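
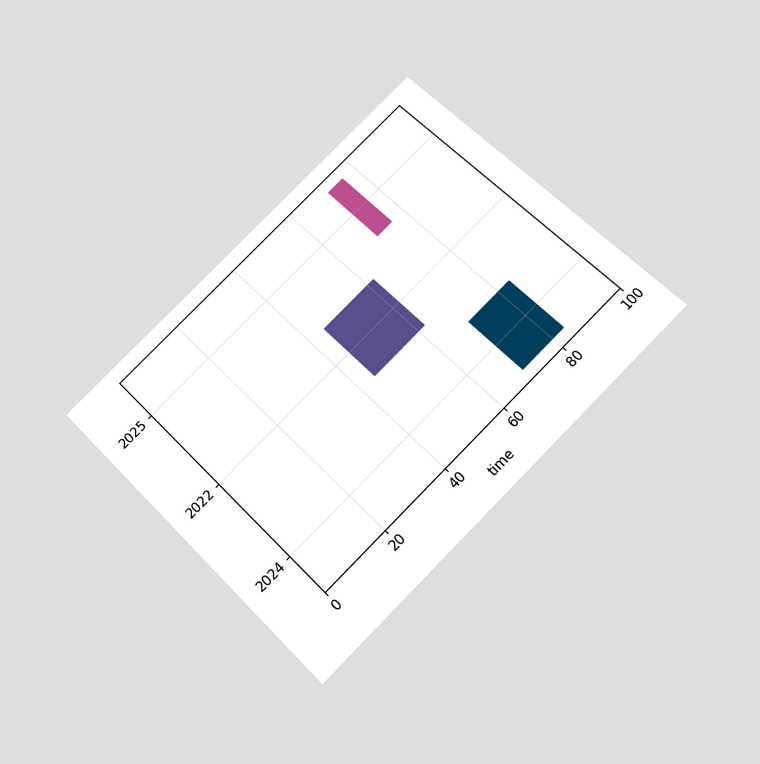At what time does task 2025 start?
The chart is tilted about 45° counter-clockwise and viewed slightly from below. The 2025 bar begins at t=71.

71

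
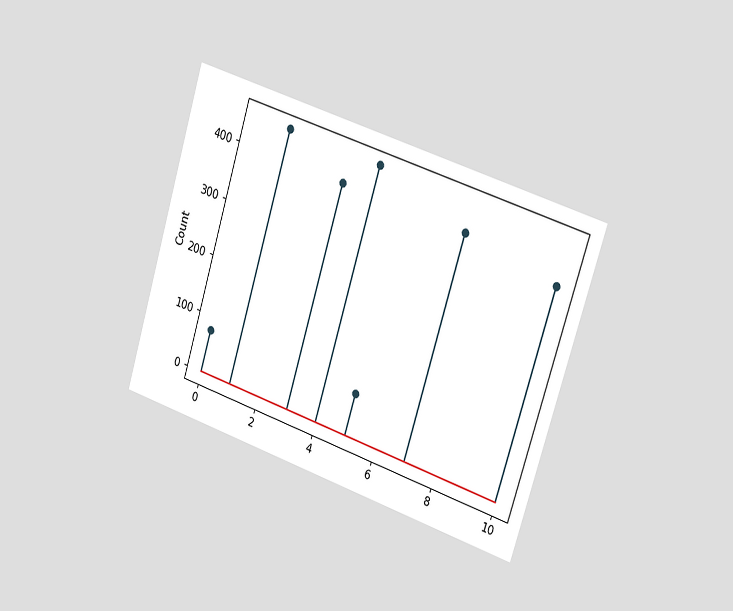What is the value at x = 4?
The chart is tilted about 17° clockwise and viewed slightly from the right. The stem at x=4 reaches 450.

450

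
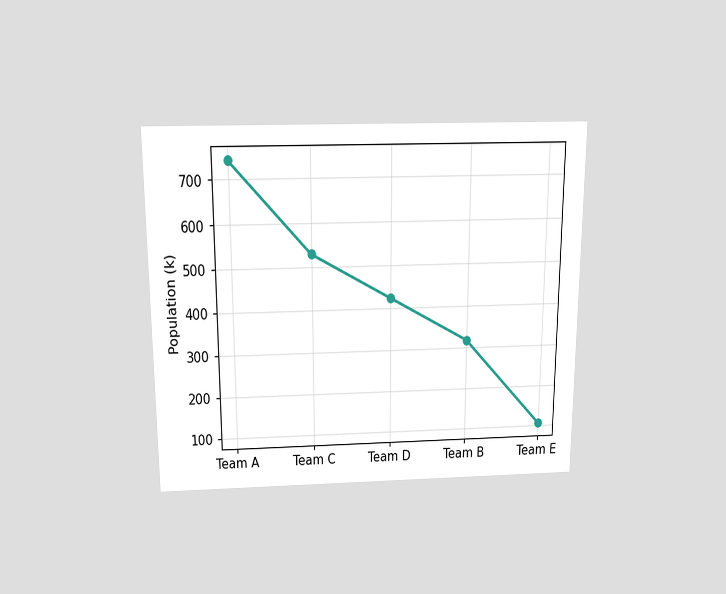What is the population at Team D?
The chart is viewed slightly from above. At Team D, the line is at 424k.

424k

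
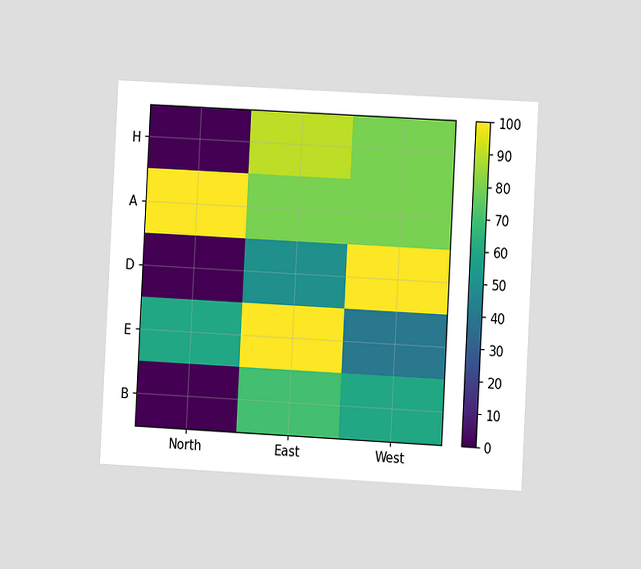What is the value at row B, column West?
The chart is tilted about 3° clockwise and viewed at a slight angle. Matching cell (B, West) against the colorbar gives 60.

60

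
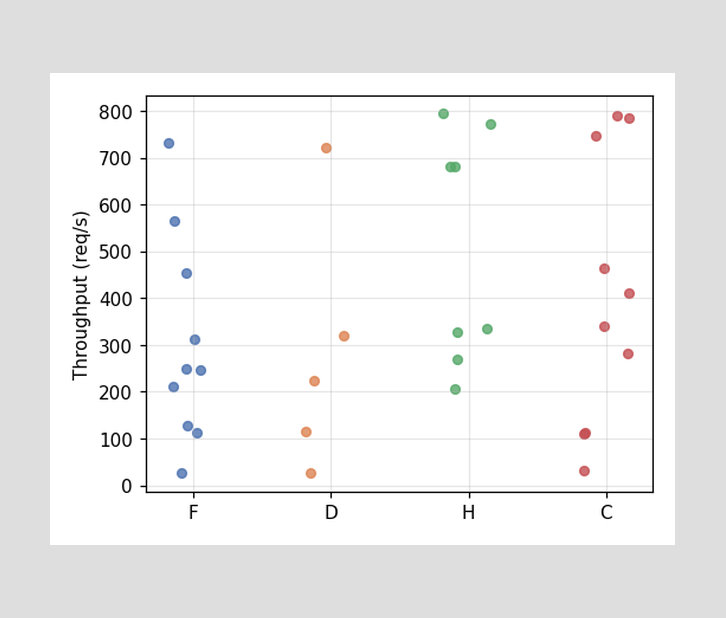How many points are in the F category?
10

Counting the markers in the F column gives 10.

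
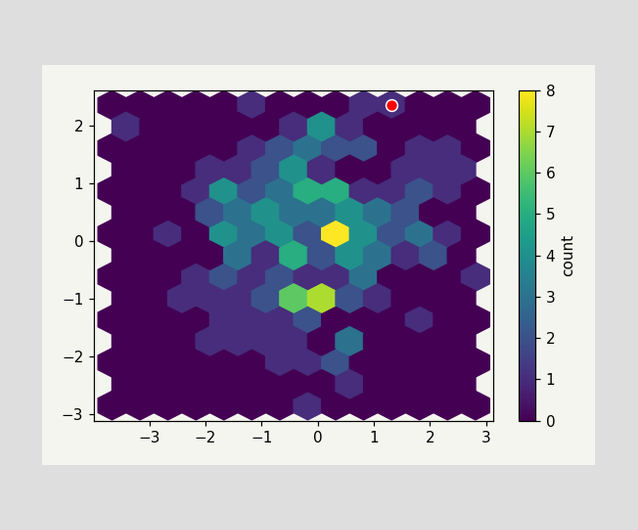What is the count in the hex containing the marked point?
1

The marked hex reads 1 on the colorbar.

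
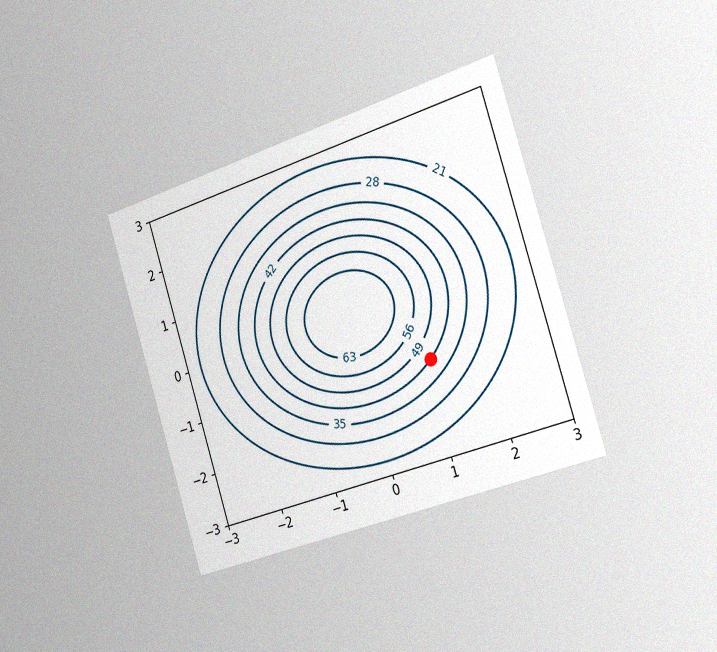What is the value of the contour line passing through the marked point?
42

The chart is tilted about 17° counter-clockwise and viewed slightly from the right, with some photo noise. The marked point sits on the contour labelled 42.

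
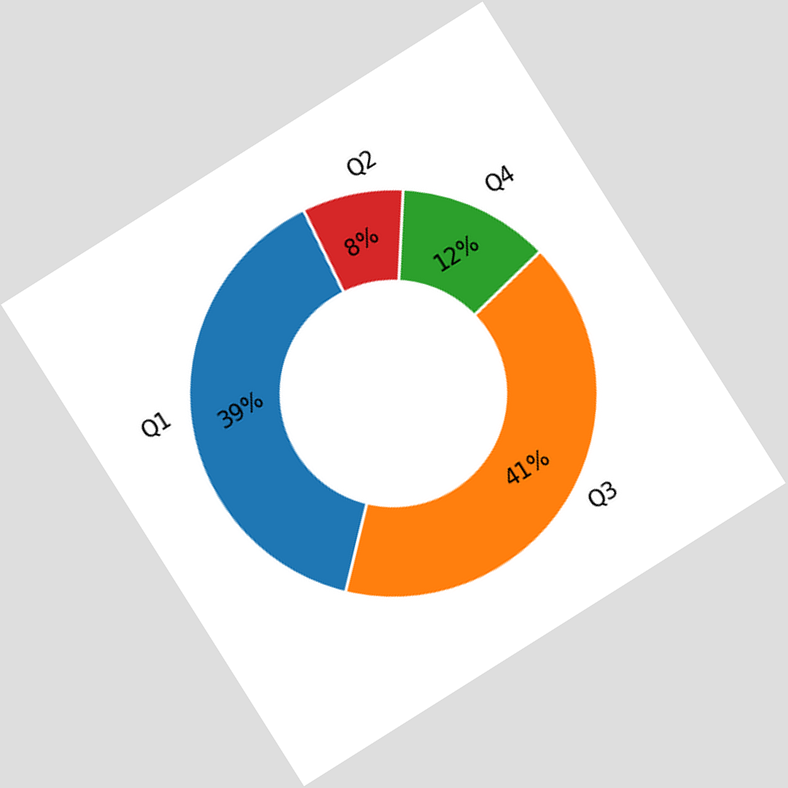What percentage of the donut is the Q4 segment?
12%

The chart is tilted about 32° counter-clockwise. The Q4 segment takes up 12% of the ring.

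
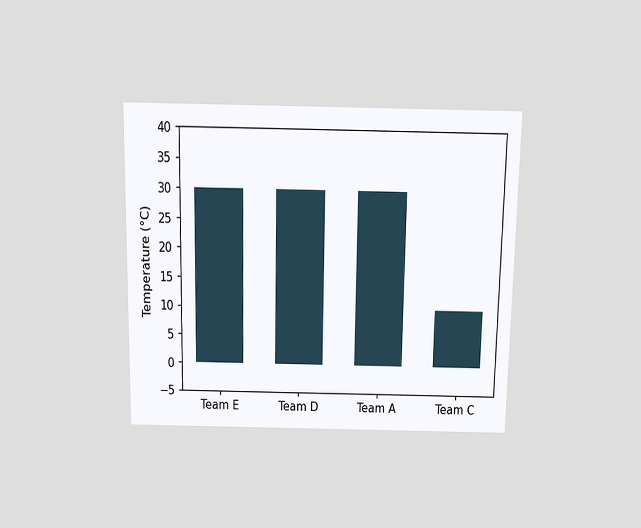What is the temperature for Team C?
The chart is viewed slightly from above. Reading along the chart's y-axis, the Team C bar reaches 10°C.

10°C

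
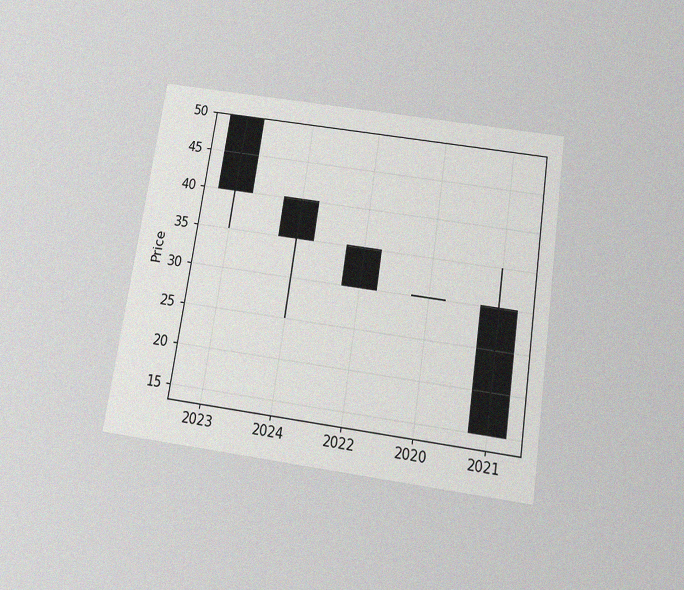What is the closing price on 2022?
30

The chart is tilted about 9° clockwise and viewed slightly from below, with some photo noise. The 2022 candle closes at 30.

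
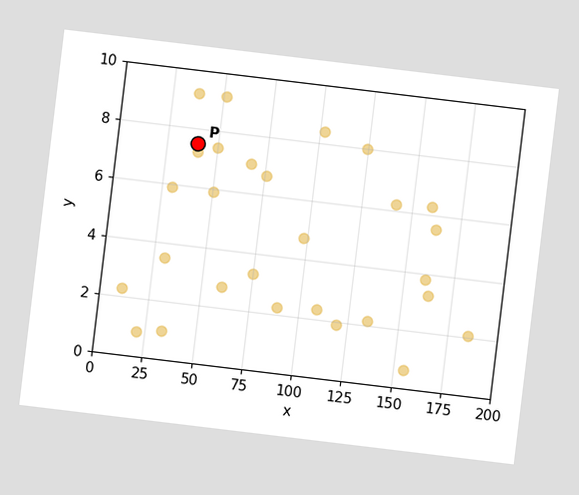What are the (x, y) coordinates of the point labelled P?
The chart is tilted about 7° clockwise. Following the gridlines from P to each axis, P sits at (40, 7.5).

(40, 7.5)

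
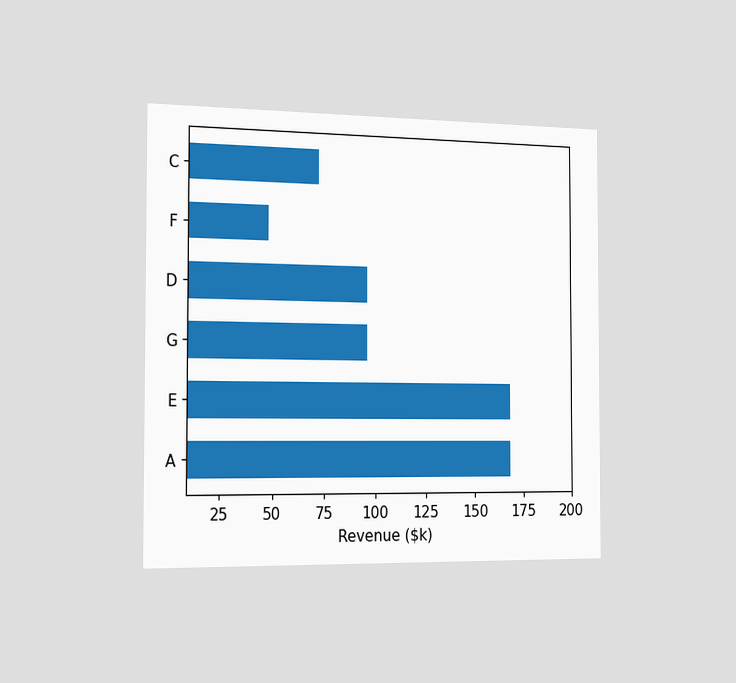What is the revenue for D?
The chart is viewed slightly from the left. Reading along the chart's x-axis, the D bar reaches $96k.

$96k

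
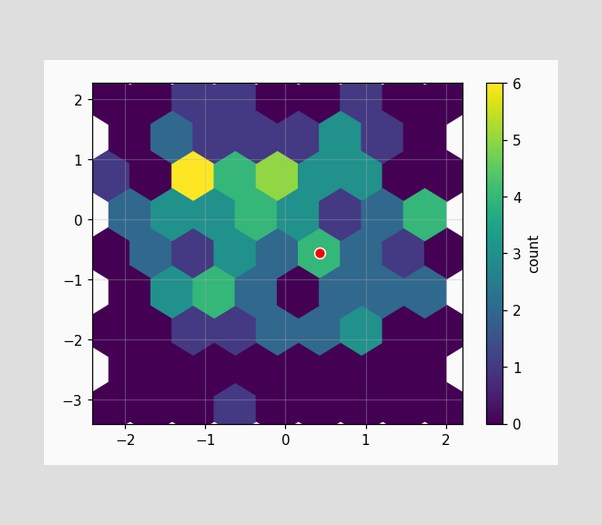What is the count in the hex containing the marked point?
4

The marked hex reads 4 on the colorbar.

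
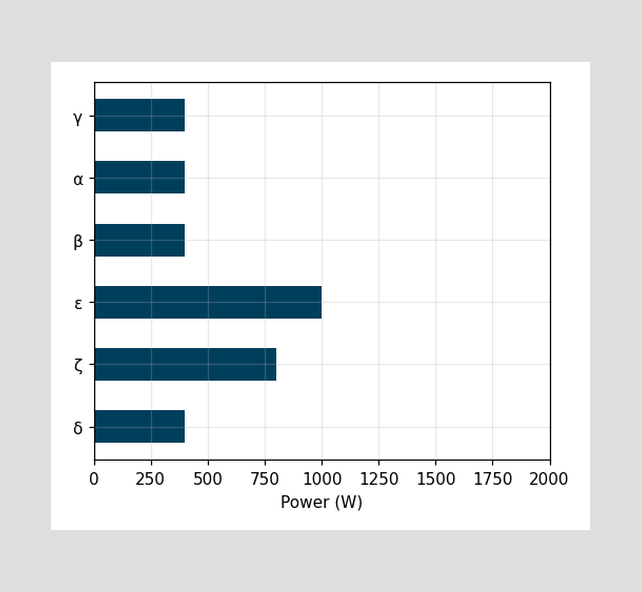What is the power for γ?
Reading along the chart's x-axis, the γ bar reaches 400W.

400W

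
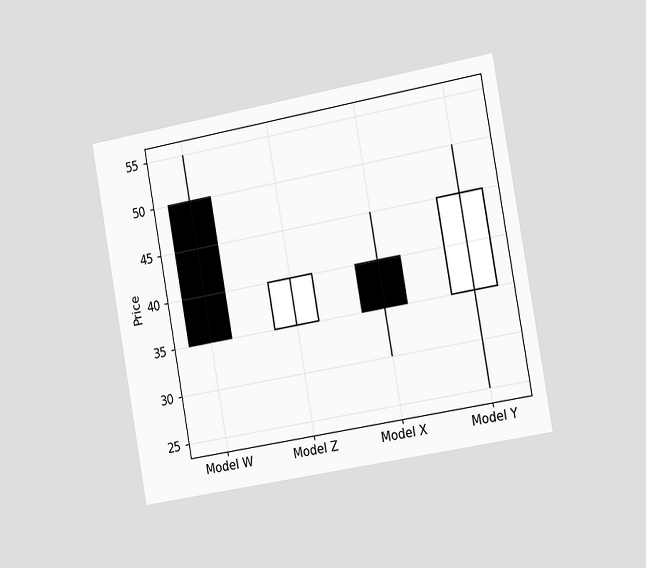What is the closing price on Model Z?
40

The chart is tilted about 10° counter-clockwise and viewed slightly from the right. The Model Z candle closes at 40.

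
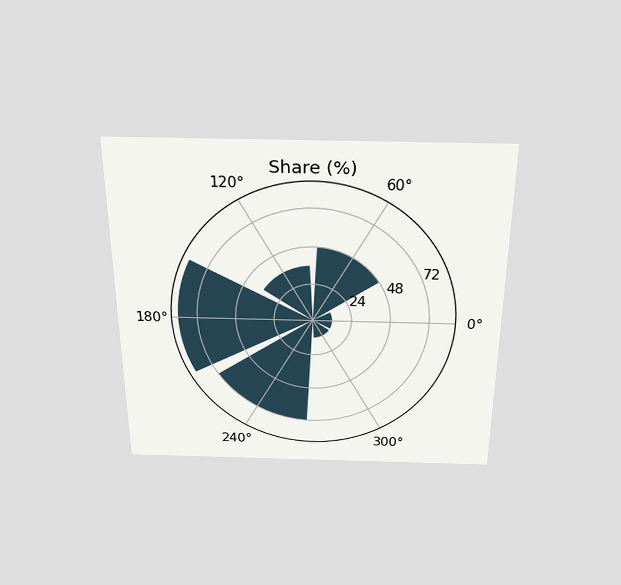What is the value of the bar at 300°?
12%

The chart is viewed slightly from above. The bar at 300° reaches 12% on the radial axis.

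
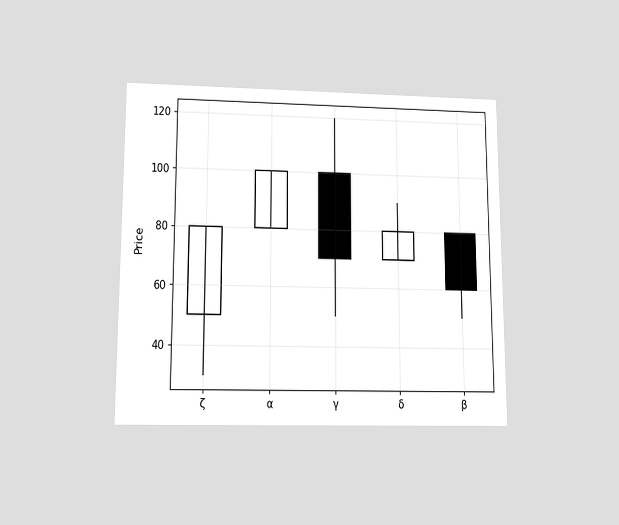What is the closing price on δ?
80

The chart is viewed slightly from below. The δ candle closes at 80.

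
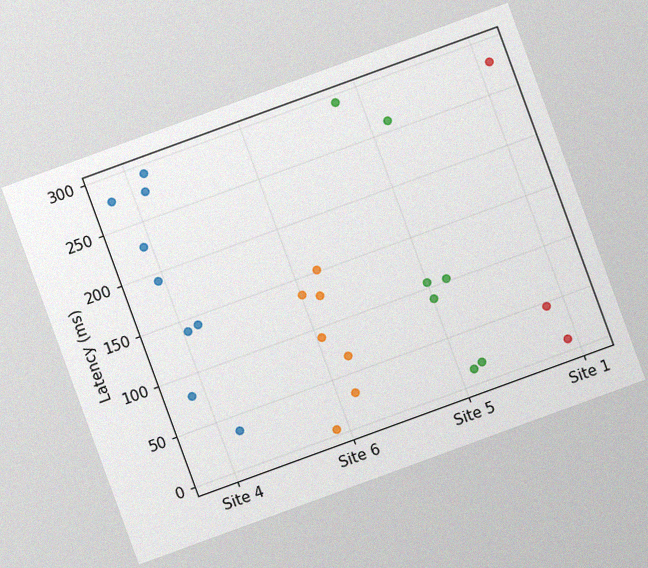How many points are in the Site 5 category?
7

The chart is tilted about 20° counter-clockwise, with some photo noise. Counting the markers in the Site 5 column gives 7.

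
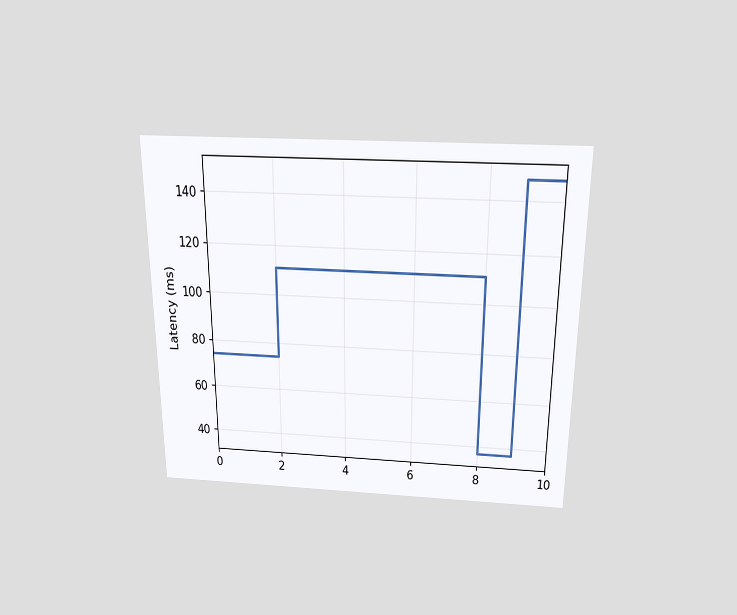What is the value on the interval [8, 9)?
The chart is viewed slightly from above. On [8, 9) the step sits at 37ms.

37ms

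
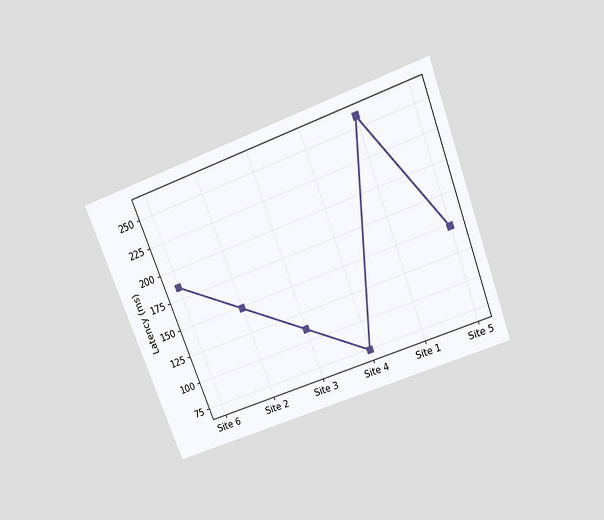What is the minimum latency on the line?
74ms

The chart is tilted about 21° counter-clockwise and viewed slightly from above. The lowest point is at Site 4, and reading across to the y-axis gives 74ms.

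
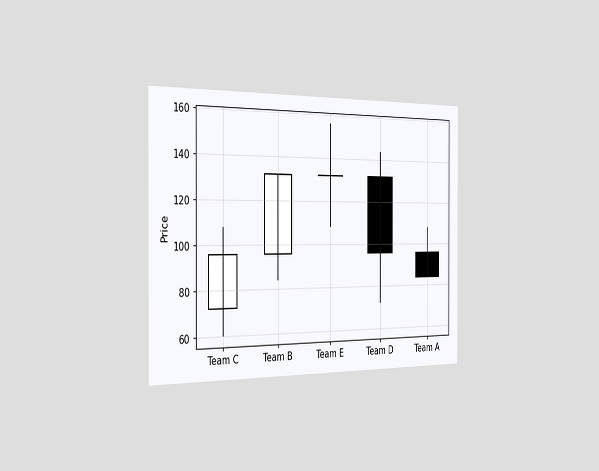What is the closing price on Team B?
The chart is viewed slightly from the left. The Team B candle closes at 132.

132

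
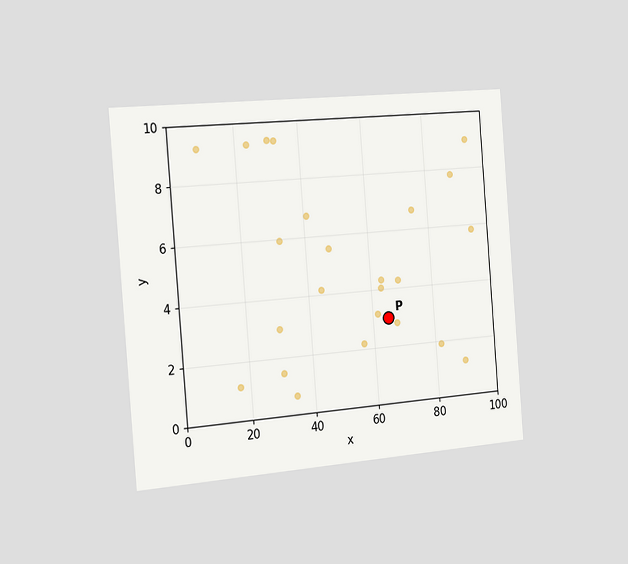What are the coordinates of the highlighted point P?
The chart is tilted about 5° counter-clockwise and viewed slightly from the left. Following the gridlines from P to each axis, P sits at (65, 3).

(65, 3)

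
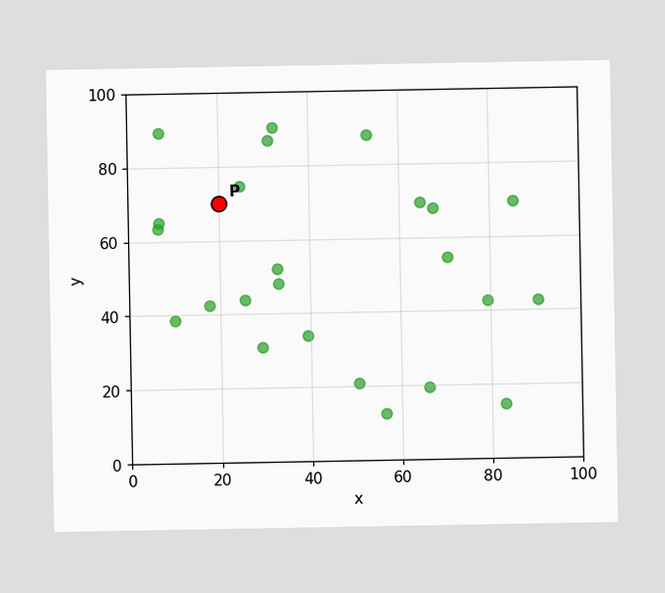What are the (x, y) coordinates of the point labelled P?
(20, 70)

Following the gridlines from P to each axis, P sits at (20, 70).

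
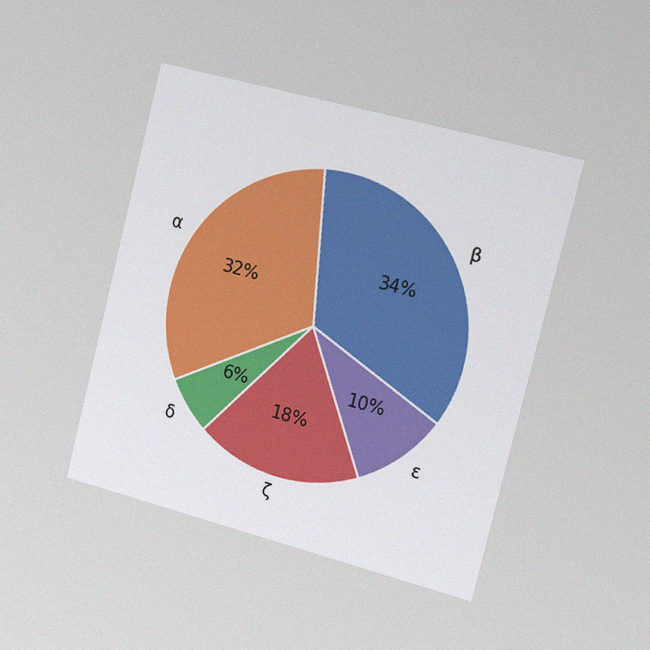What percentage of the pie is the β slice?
34%

The chart is tilted about 14° clockwise and viewed slightly from the right, with some photo noise. The β slice takes up 34% of the pie.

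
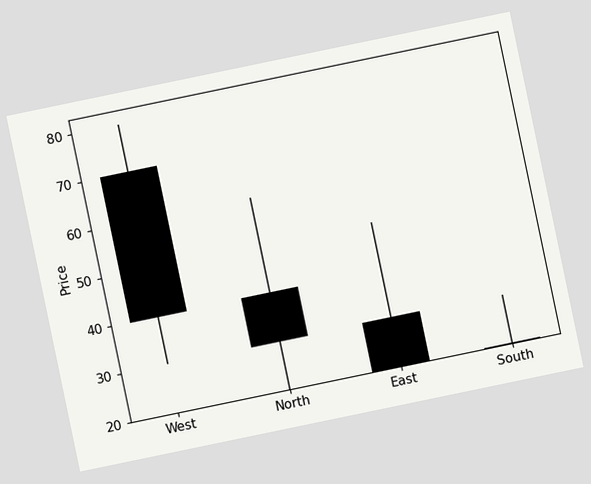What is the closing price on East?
20

The chart is tilted about 12° counter-clockwise. The East candle closes at 20.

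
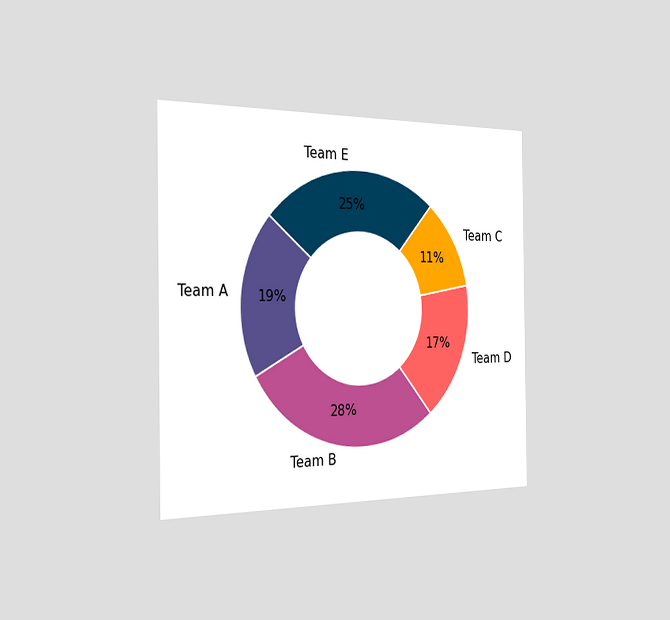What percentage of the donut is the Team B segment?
The chart is viewed slightly from the left. The Team B segment takes up 28% of the ring.

28%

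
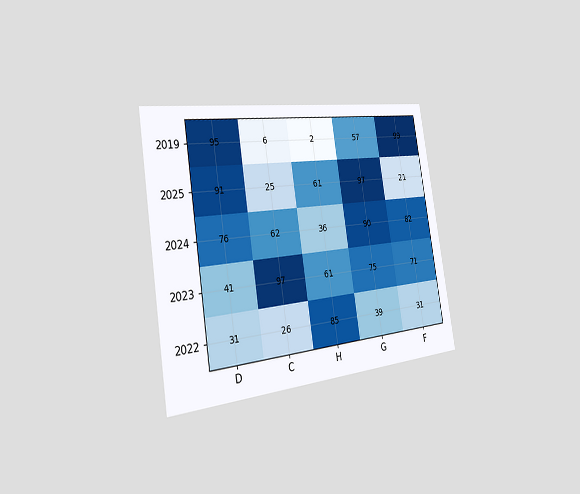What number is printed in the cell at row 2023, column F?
The chart is tilted about 9° counter-clockwise and viewed slightly from the left. The (2023, F) cell reads 71.

71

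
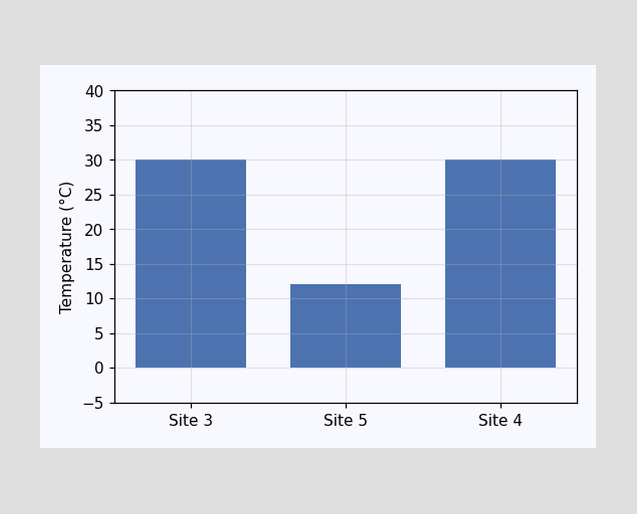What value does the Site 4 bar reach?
Reading along the chart's y-axis, the Site 4 bar reaches 30°C.

30°C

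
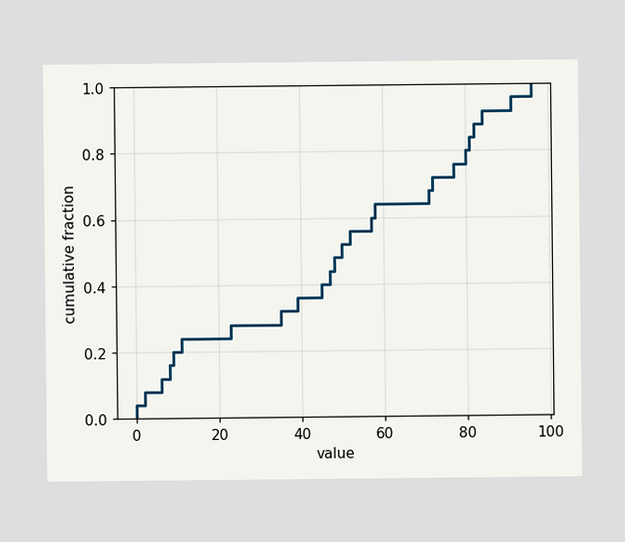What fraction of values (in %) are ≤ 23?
28%

At x=23 the ECDF step is at 28%.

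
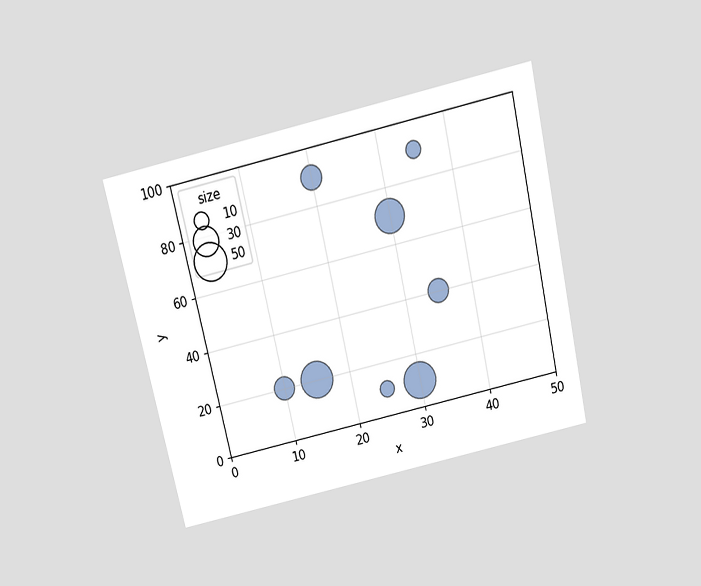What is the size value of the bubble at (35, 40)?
20

The chart is tilted about 13° counter-clockwise and viewed slightly from above. Matching the bubble at (35, 40) against the size legend gives 20.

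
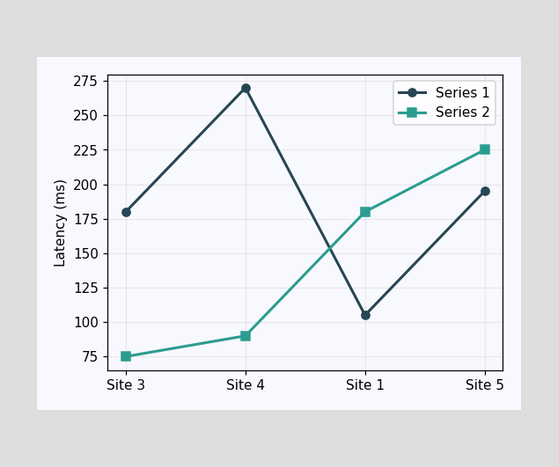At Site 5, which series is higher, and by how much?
Series 2, by 30ms

At Site 5, Series 2 sits above the other line by 30ms.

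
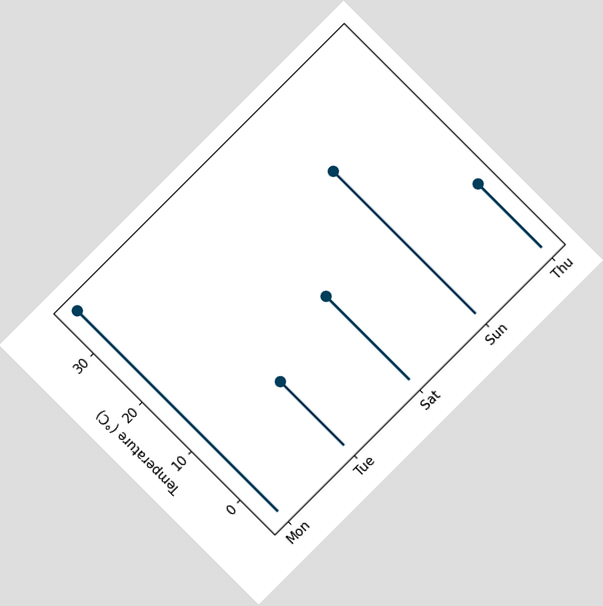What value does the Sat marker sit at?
12°C

The chart is tilted about 45° counter-clockwise. The Sat marker sits at 12°C.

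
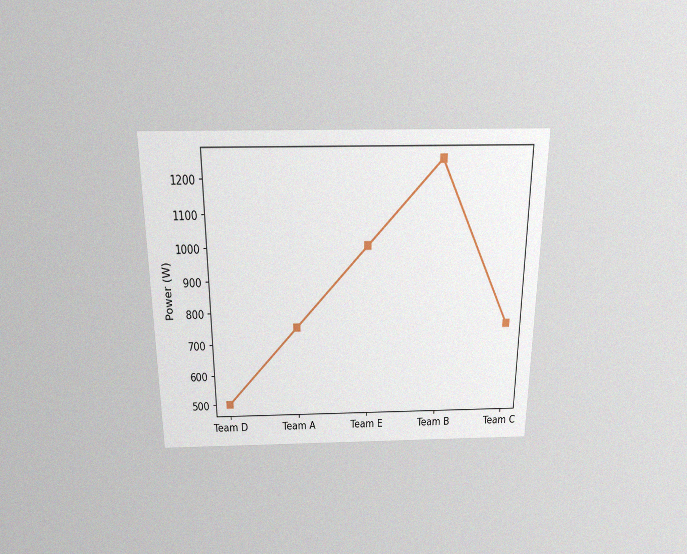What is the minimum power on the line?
500W

The chart is viewed slightly from above, with some photo noise. The lowest point is at Team D, and reading across to the y-axis gives 500W.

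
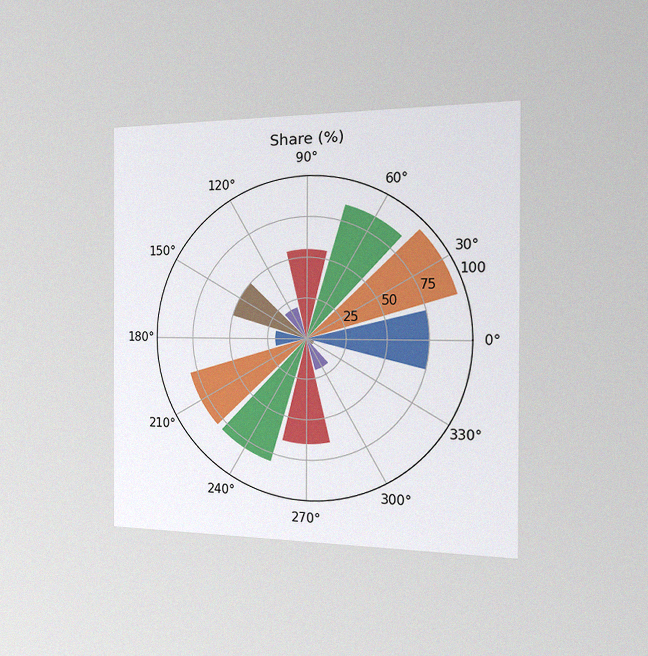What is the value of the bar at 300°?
The chart is viewed slightly from the right, with some photo noise. The bar at 300° reaches 20% on the radial axis.

20%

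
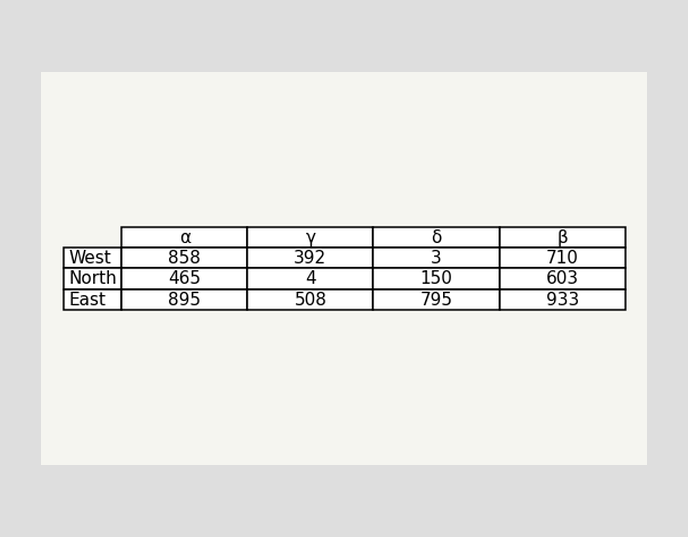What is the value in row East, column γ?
508

The (East, γ) cell reads 508.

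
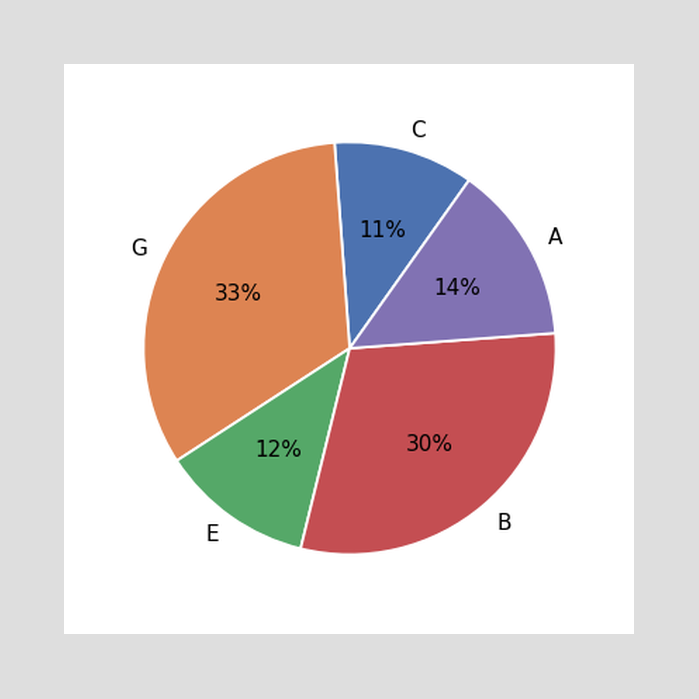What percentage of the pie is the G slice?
The G slice takes up 33% of the pie.

33%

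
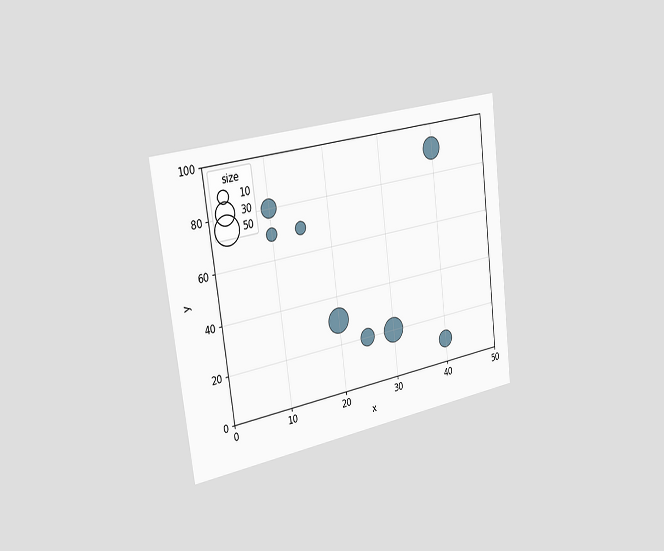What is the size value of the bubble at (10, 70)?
10

The chart is tilted about 7° counter-clockwise and viewed slightly from the left. Matching the bubble at (10, 70) against the size legend gives 10.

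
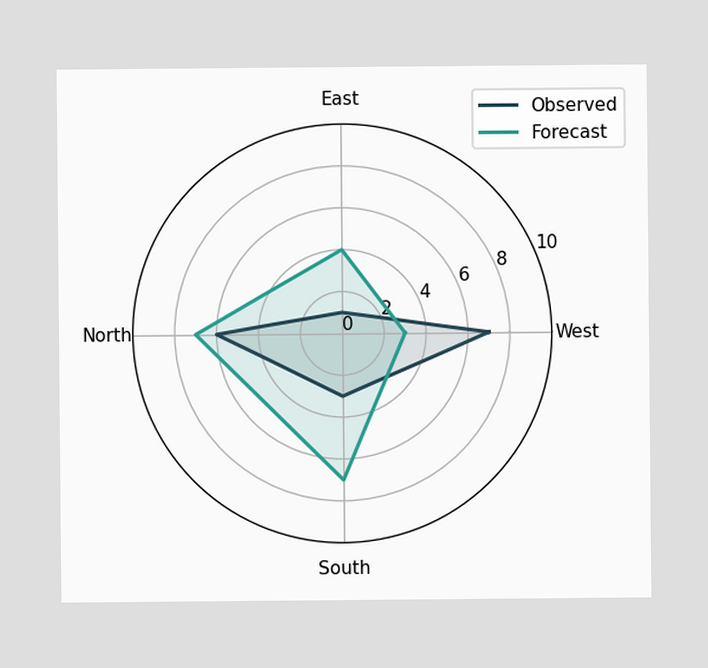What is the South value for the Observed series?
3

On the South axis, Observed reaches 3.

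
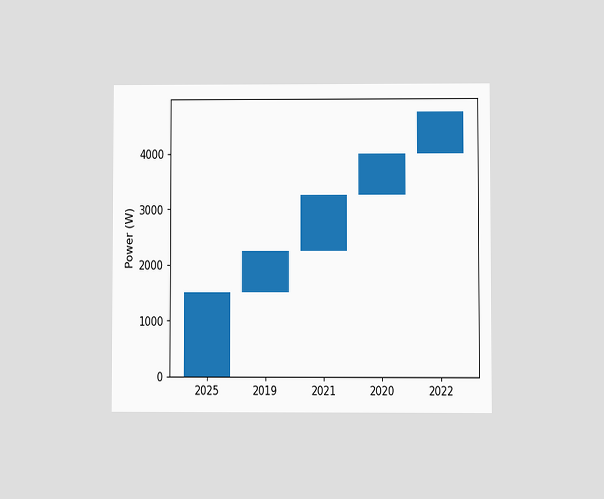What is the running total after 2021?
The chart is viewed at a slight angle. After 2021 the running total reaches 3250W.

3250W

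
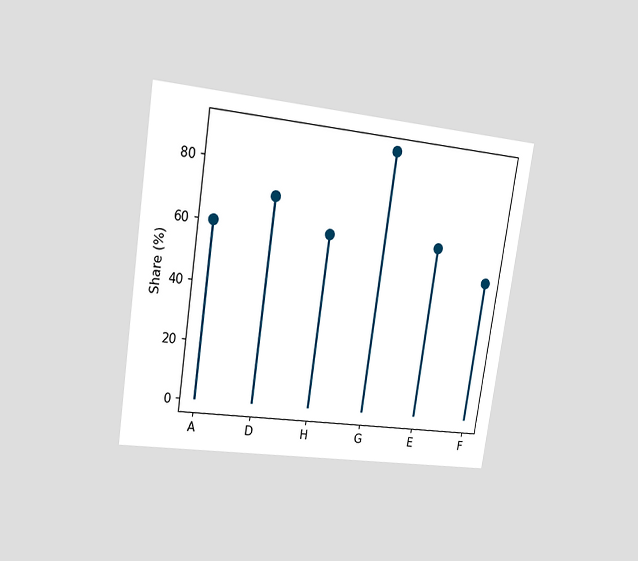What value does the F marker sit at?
50%

The chart is tilted about 9° clockwise and viewed at a slight angle. The F marker sits at 50%.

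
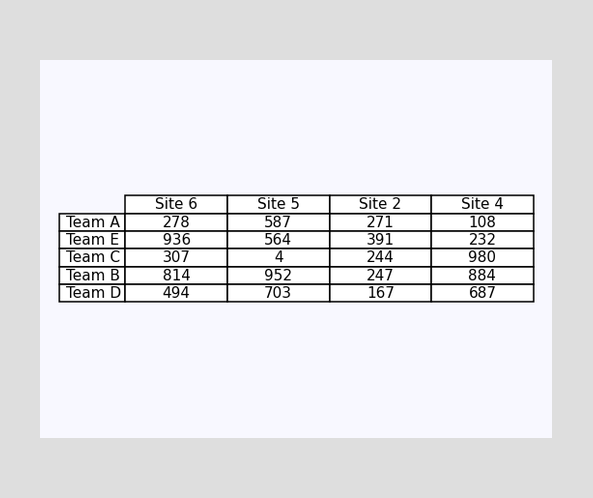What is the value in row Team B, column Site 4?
The (Team B, Site 4) cell reads 884.

884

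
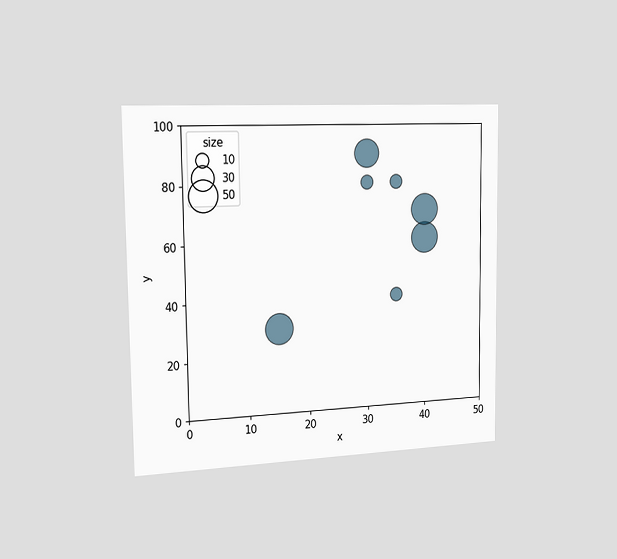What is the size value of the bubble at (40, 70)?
The chart is viewed slightly from the left. Matching the bubble at (40, 70) against the size legend gives 50.

50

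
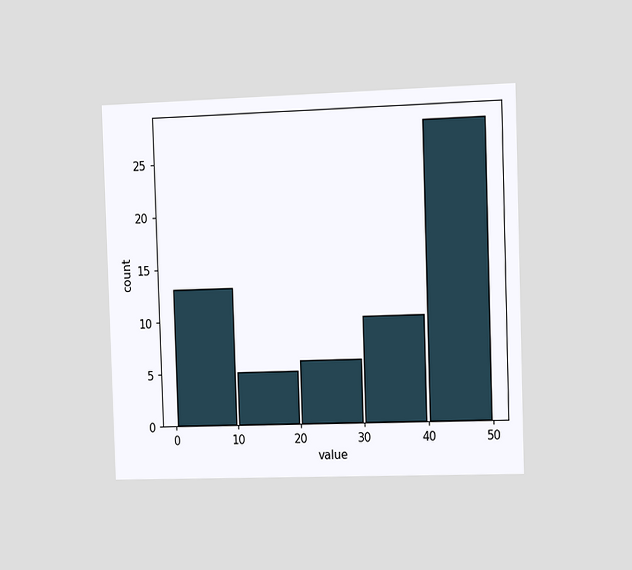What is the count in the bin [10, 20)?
5

The chart is viewed at a slight angle. The [10, 20) bin has height 5.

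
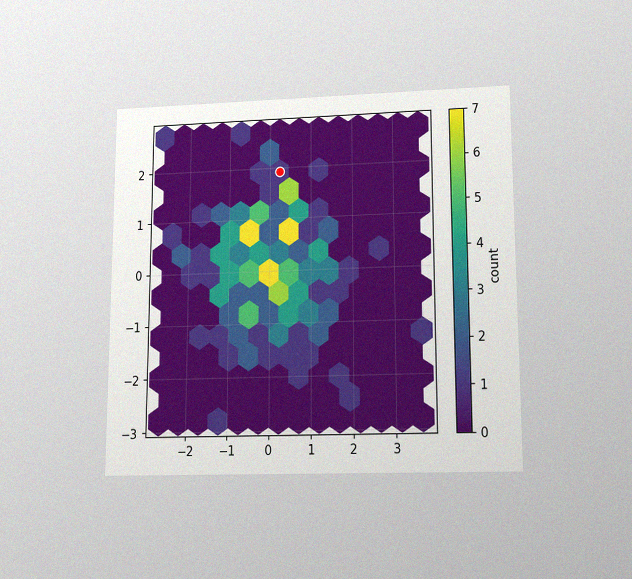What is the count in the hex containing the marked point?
1

The chart is viewed slightly from below, with some photo noise. The marked hex reads 1 on the colorbar.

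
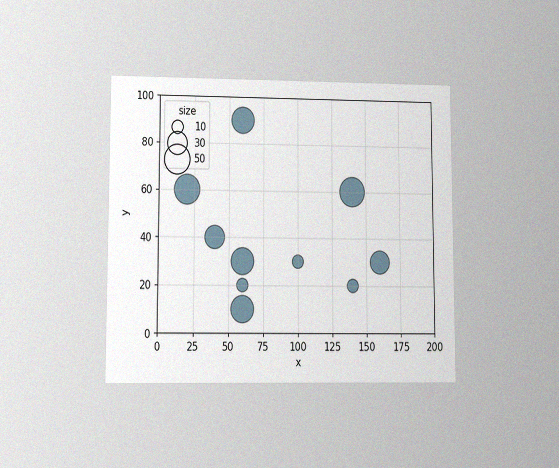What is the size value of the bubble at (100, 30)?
The chart is viewed at a slight angle, with some photo noise. Matching the bubble at (100, 30) against the size legend gives 10.

10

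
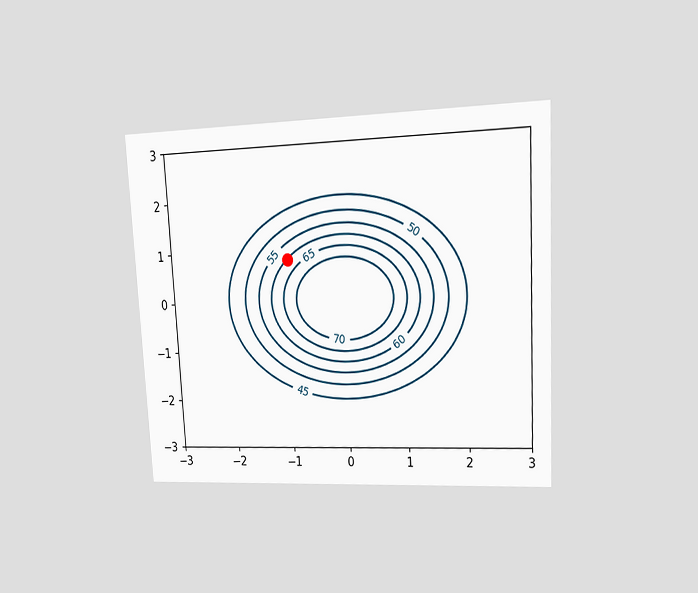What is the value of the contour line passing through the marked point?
60

The chart is tilted about 3° counter-clockwise and viewed at a slight angle. The marked point sits on the contour labelled 60.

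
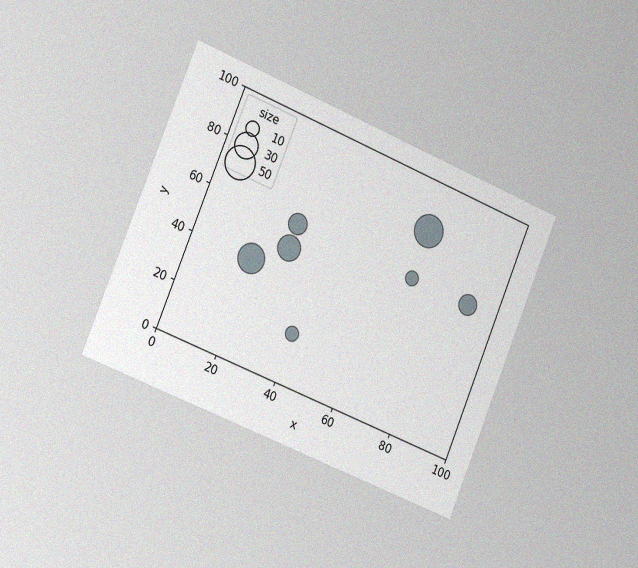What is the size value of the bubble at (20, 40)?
40

The chart is tilted about 22° clockwise and viewed slightly from the left, with some photo noise. Matching the bubble at (20, 40) against the size legend gives 40.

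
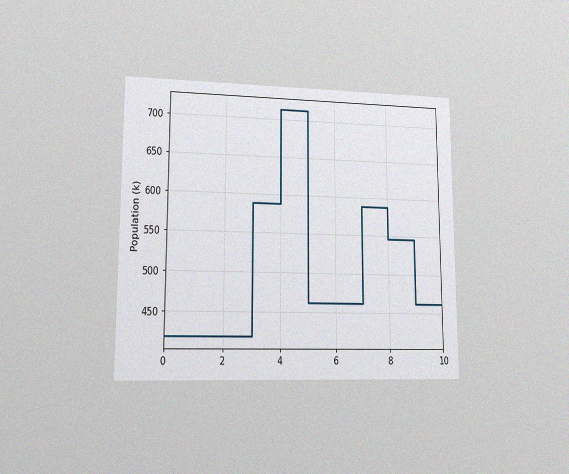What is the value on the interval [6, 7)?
The chart is viewed at a slight angle, with some photo noise. On [6, 7) the step sits at 462k.

462k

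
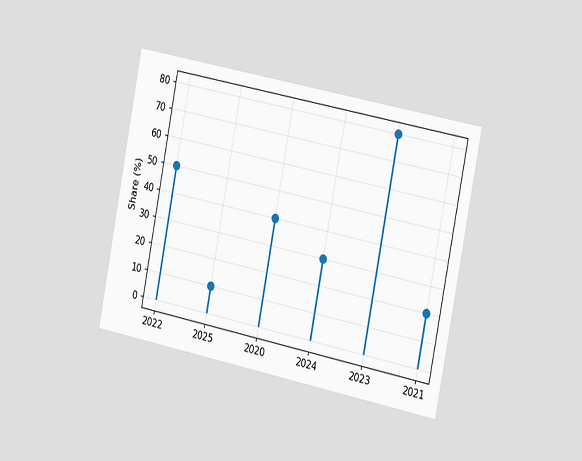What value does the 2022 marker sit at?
The chart is tilted about 11° clockwise and viewed slightly from the right. The 2022 marker sits at 50%.

50%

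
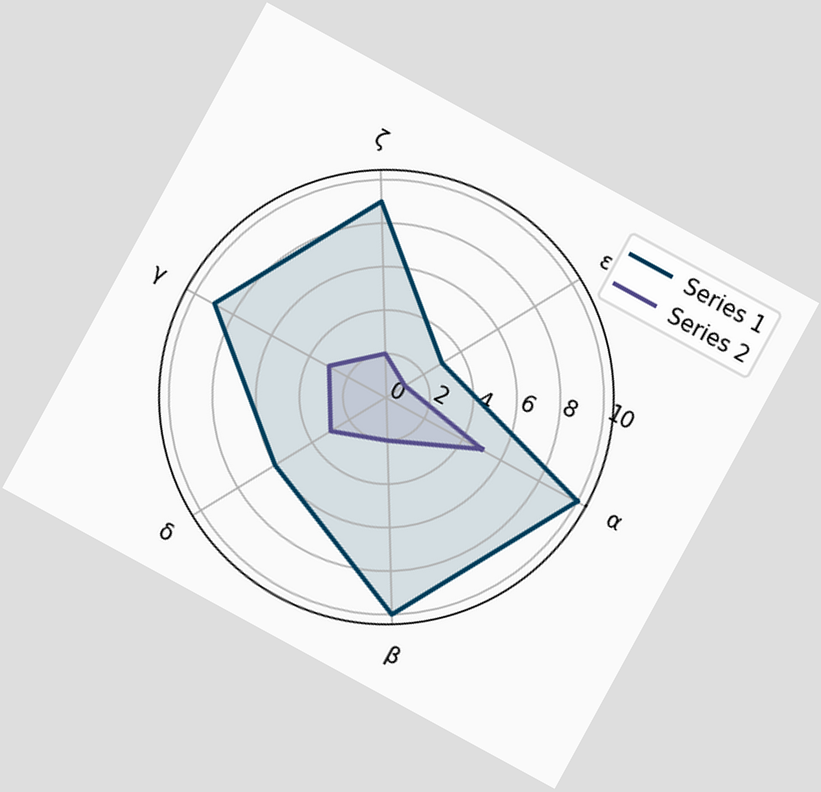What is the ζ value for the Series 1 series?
9

The chart is tilted about 29° clockwise. On the ζ axis, Series 1 reaches 9.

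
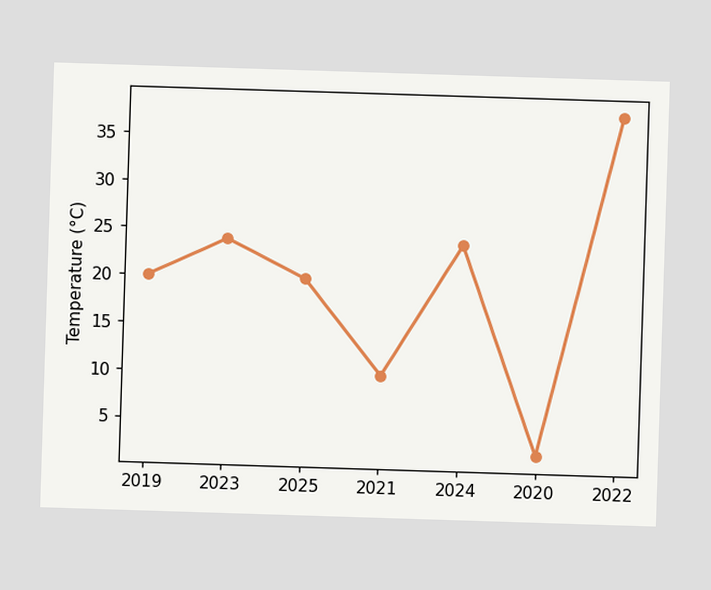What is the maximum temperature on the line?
The highest point is at 2022, and reading across to the y-axis gives 38°C.

38°C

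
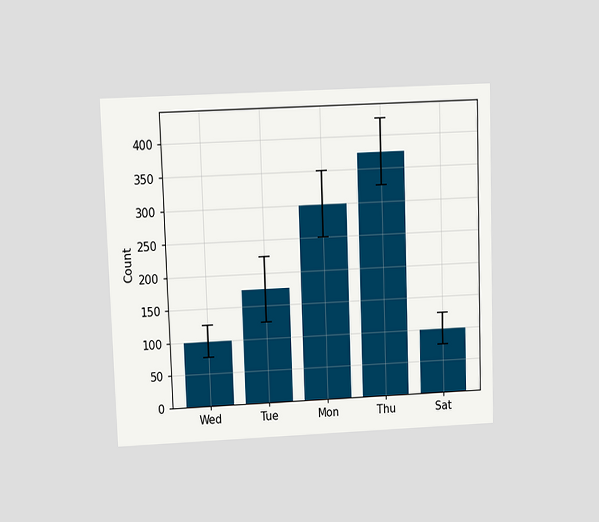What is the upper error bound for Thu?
The chart is tilted about 2° counter-clockwise and viewed slightly from above. The Thu bar's upper whisker reaches 425.

425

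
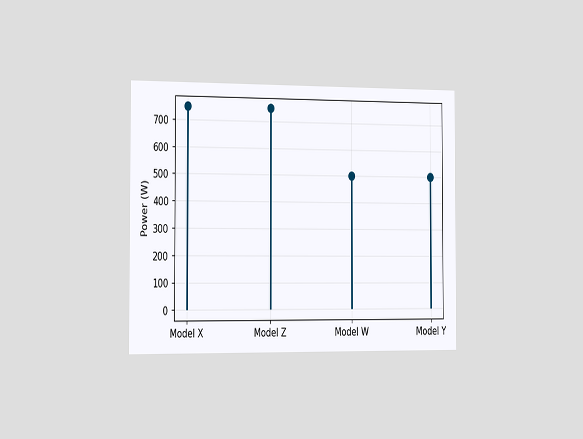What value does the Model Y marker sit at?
500W

The chart is viewed slightly from the left. The Model Y marker sits at 500W.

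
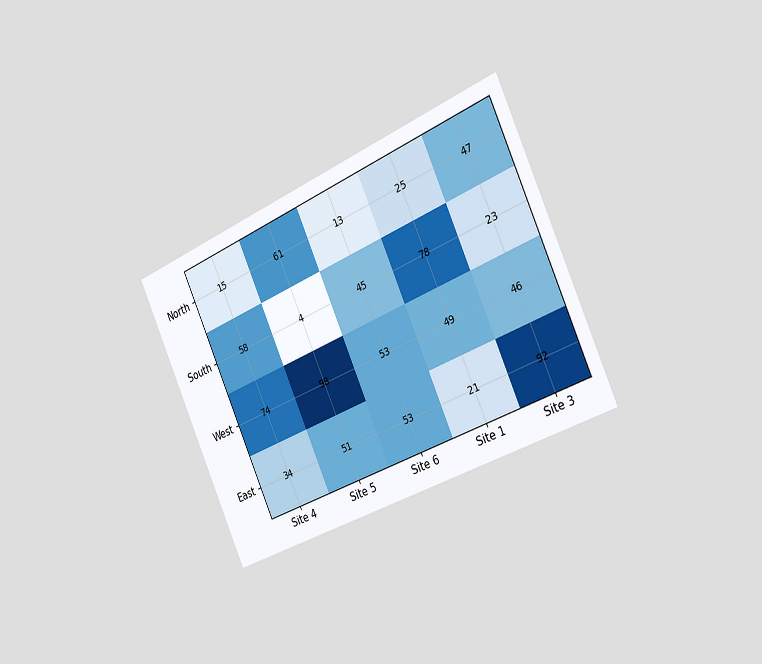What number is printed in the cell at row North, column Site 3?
The chart is tilted about 24° counter-clockwise and viewed slightly from the right. The (North, Site 3) cell reads 47.

47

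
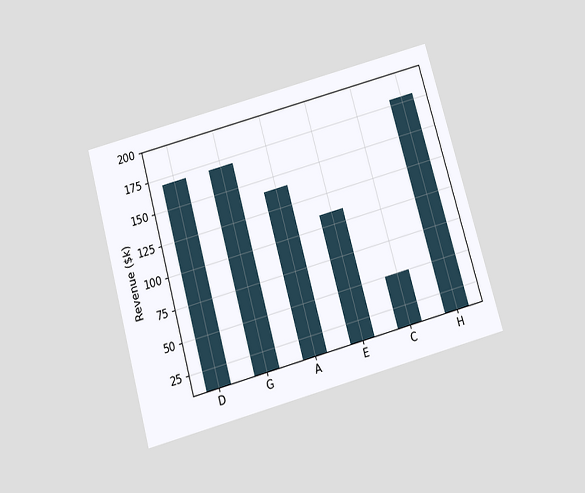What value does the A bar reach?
The chart is tilted about 15° counter-clockwise and viewed slightly from below. Reading along the chart's y-axis, the A bar reaches $140k.

$140k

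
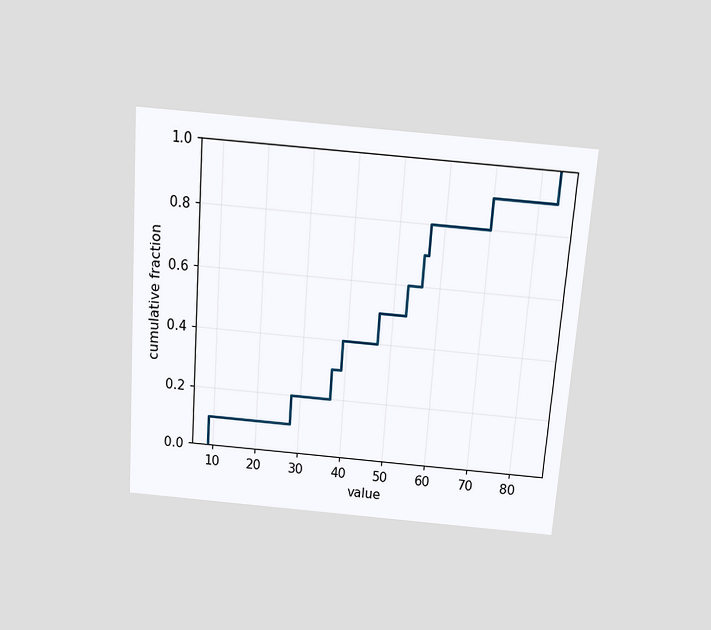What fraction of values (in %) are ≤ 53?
The chart is tilted about 4° clockwise and viewed slightly from above. At x=53 the ECDF step is at 60%.

60%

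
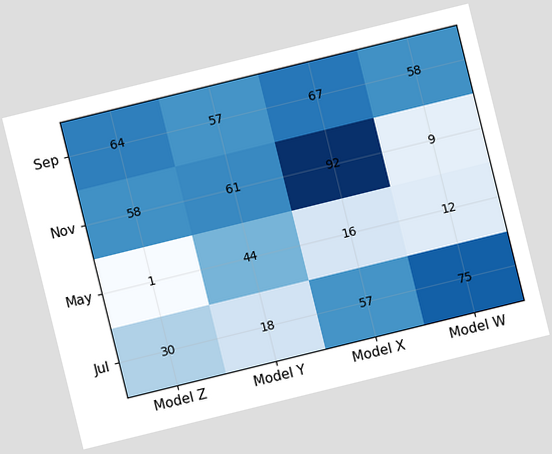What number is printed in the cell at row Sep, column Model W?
58

The chart is tilted about 14° counter-clockwise. The (Sep, Model W) cell reads 58.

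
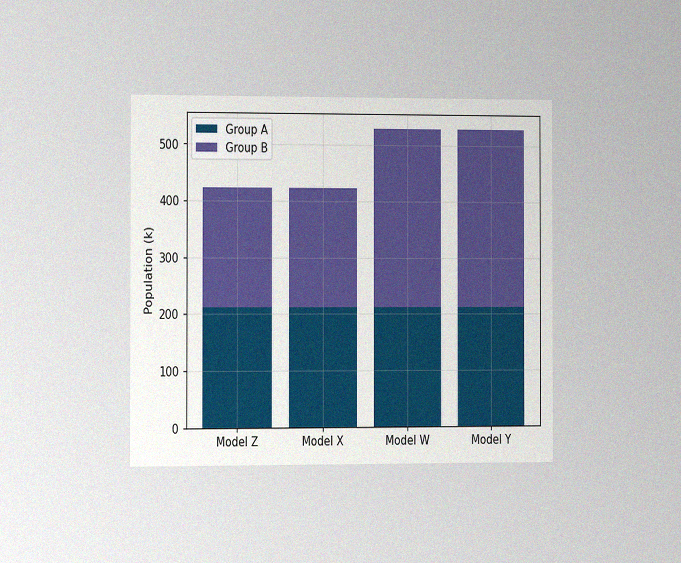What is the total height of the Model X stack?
The chart is viewed slightly from the left, with some photo noise. The Model X stack's top reaches 424k on the y-axis.

424k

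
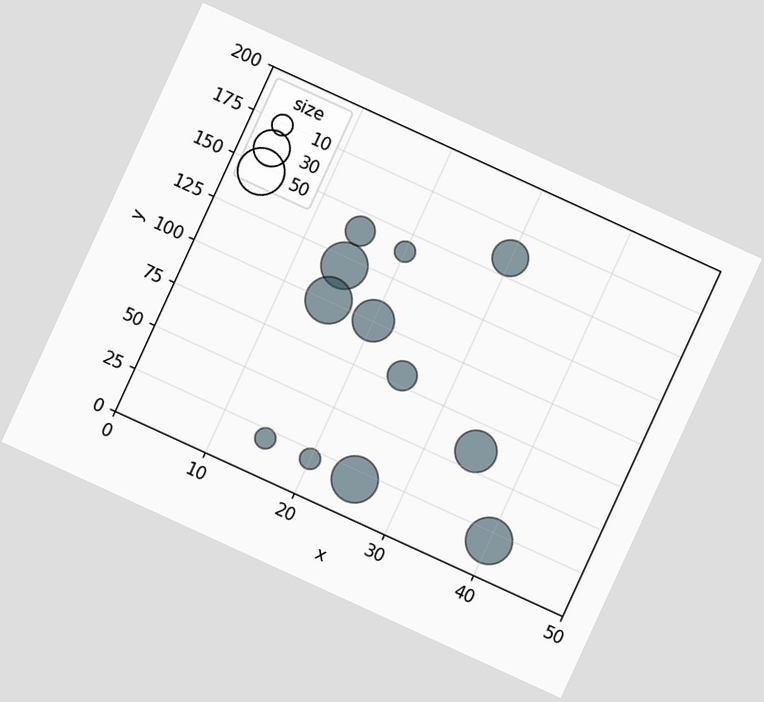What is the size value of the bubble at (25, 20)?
50

The chart is tilted about 25° clockwise. Matching the bubble at (25, 20) against the size legend gives 50.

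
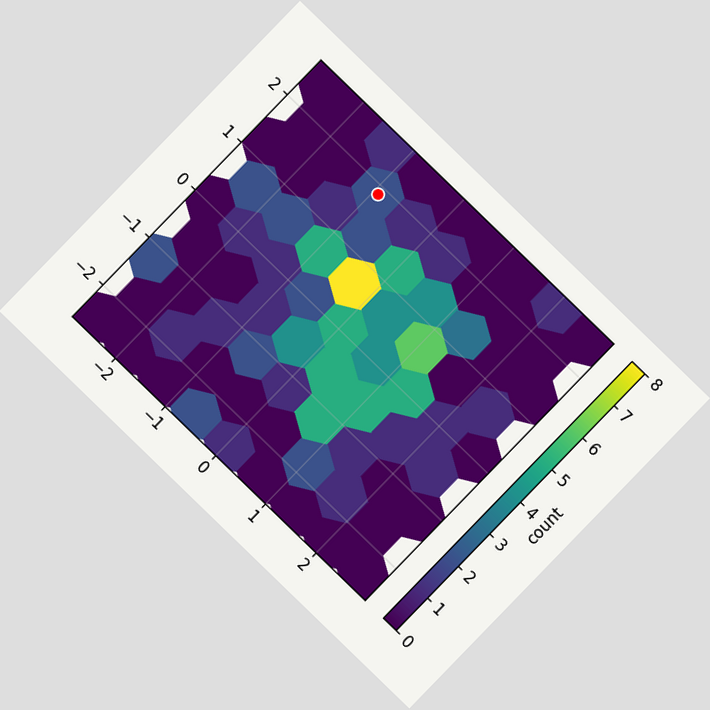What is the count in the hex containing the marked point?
2

The chart is tilted about 44° clockwise. The marked hex reads 2 on the colorbar.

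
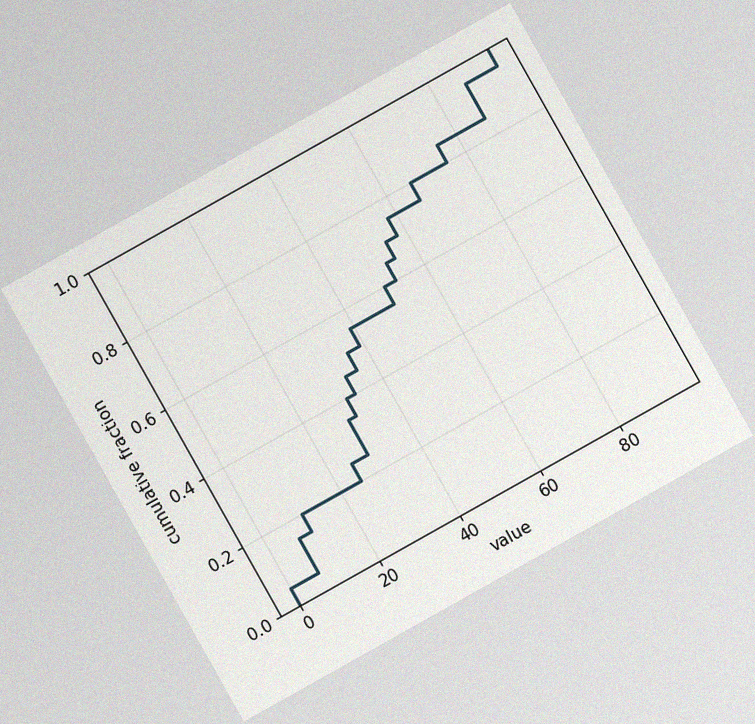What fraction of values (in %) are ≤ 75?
85%

The chart is tilted about 29° counter-clockwise, with some photo noise. At x=75 the ECDF step is at 85%.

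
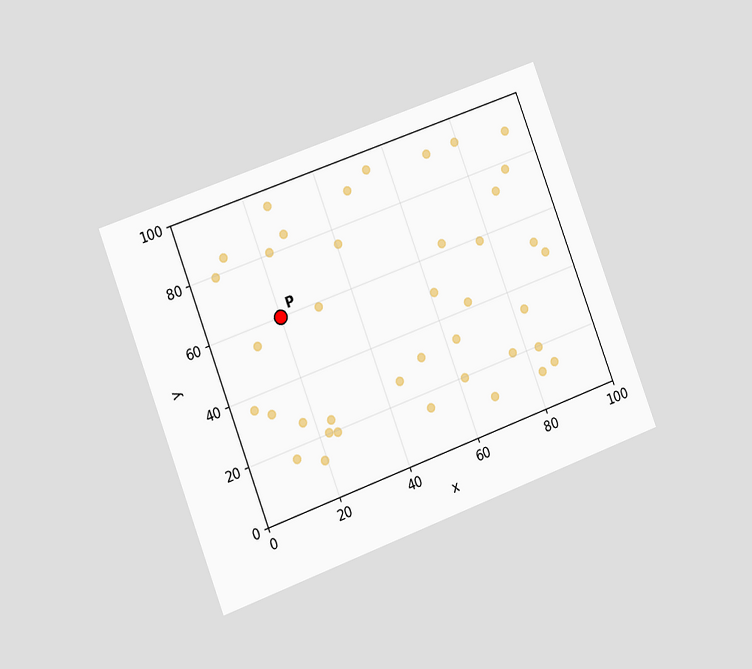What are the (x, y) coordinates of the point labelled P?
The chart is tilted about 21° counter-clockwise and viewed slightly from the left. Following the gridlines from P to each axis, P sits at (20, 60).

(20, 60)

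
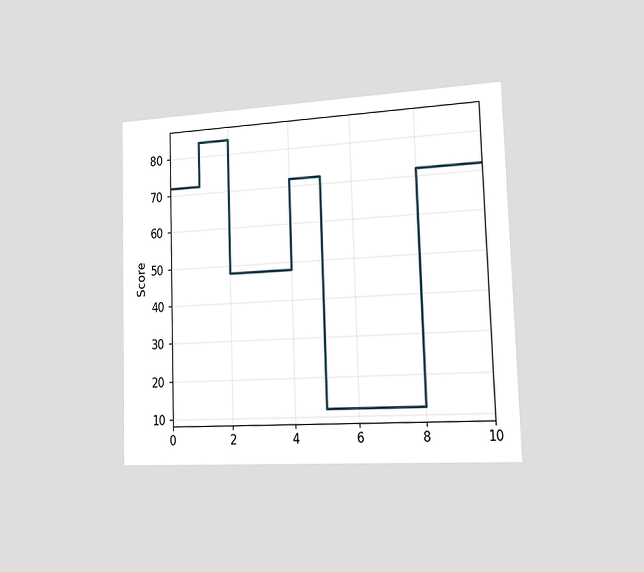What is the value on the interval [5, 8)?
12

The chart is viewed slightly from the right. On [5, 8) the step sits at 12.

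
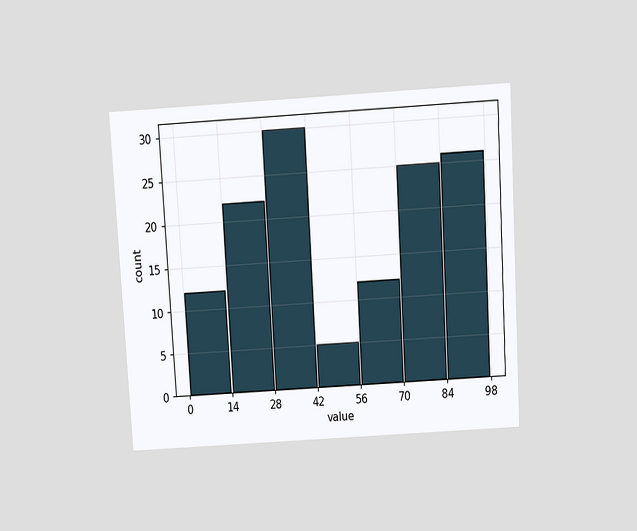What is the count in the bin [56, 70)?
The chart is tilted about 3° counter-clockwise and viewed slightly from above. The [56, 70) bin has height 12.

12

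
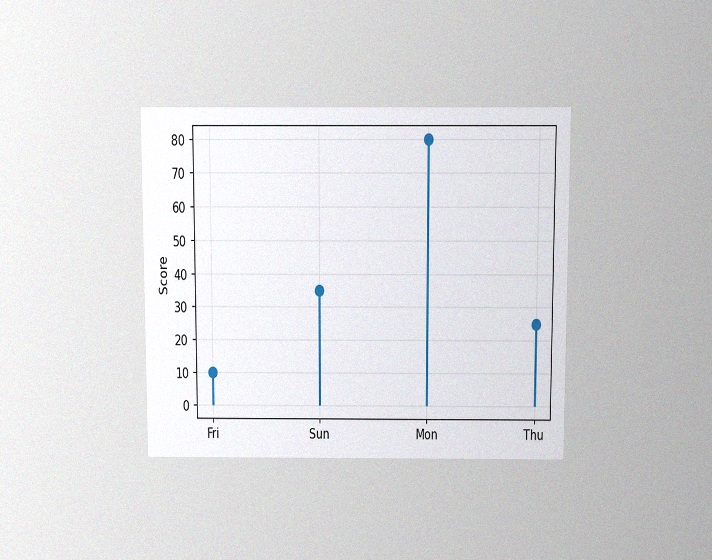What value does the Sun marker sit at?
The chart is viewed slightly from above, with some photo noise. The Sun marker sits at 35.

35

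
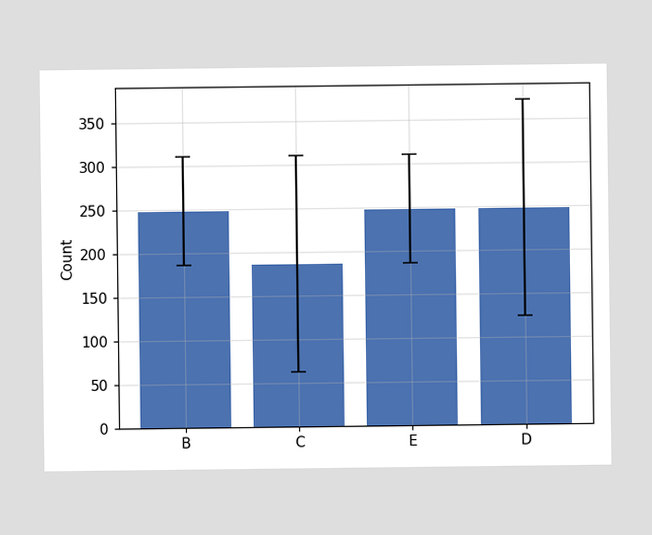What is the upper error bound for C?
310

The C bar's upper whisker reaches 310.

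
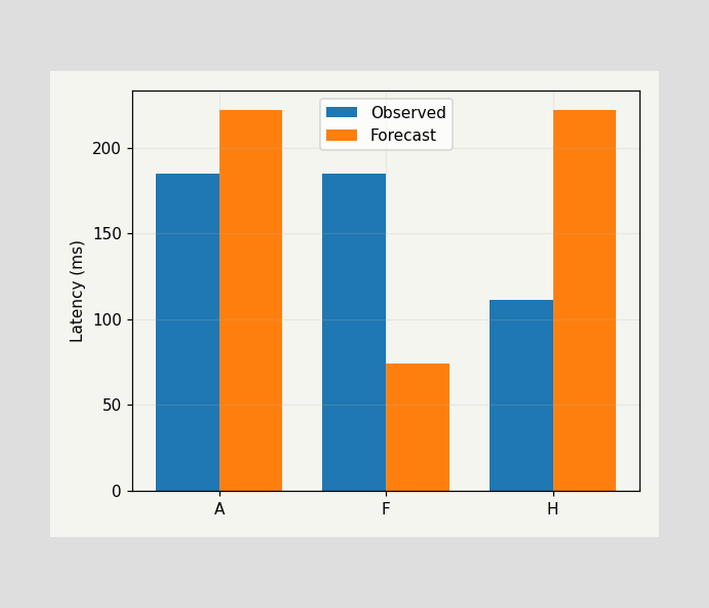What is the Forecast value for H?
The Forecast bar at H reaches 222ms on the y-axis.

222ms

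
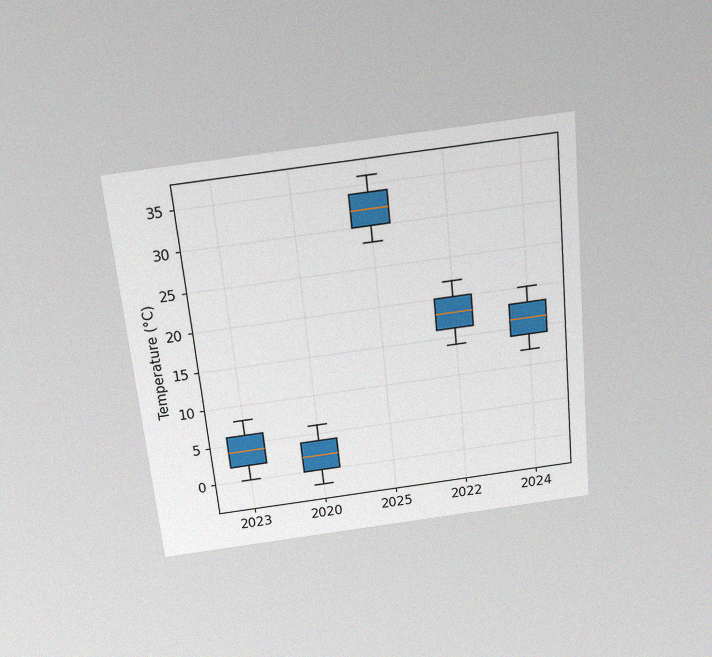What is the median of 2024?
16°C

The chart is tilted about 6° counter-clockwise and viewed slightly from above, with some photo noise. The median line in the 2024 box sits at 16°C.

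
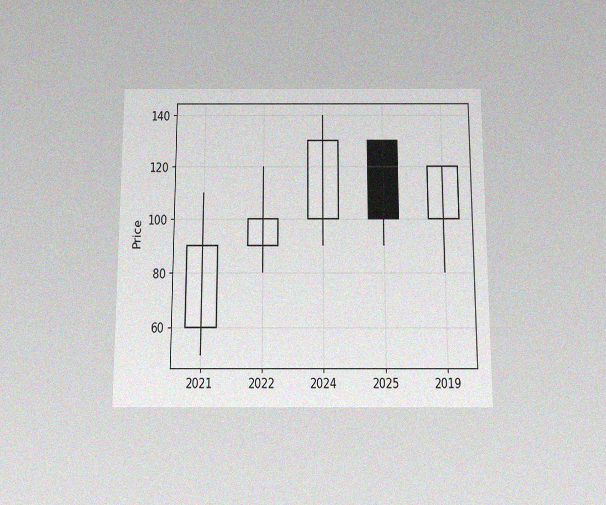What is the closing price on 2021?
90

The chart is viewed slightly from below, with some photo noise. The 2021 candle closes at 90.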